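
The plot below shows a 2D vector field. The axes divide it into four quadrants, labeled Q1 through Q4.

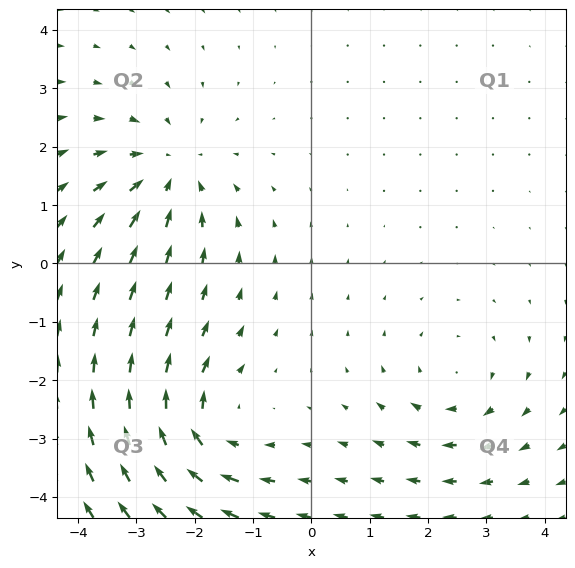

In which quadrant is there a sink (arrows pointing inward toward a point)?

The sink sits at approximately (-2.4, 1.6), which lies in quadrant Q2. The divergence there is about -4, negative as expected for a sink.

Q2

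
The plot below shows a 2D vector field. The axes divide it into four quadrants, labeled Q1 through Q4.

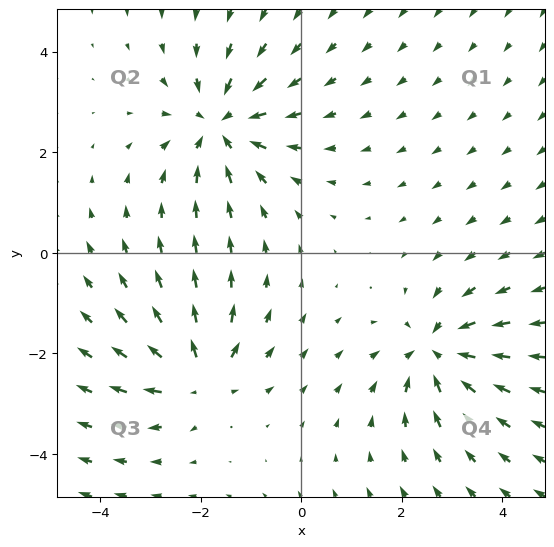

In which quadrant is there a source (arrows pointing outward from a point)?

Q3

The source sits at approximately (-2.0, -2.4), which lies in quadrant Q3. The divergence there is about +5, positive as expected for a source.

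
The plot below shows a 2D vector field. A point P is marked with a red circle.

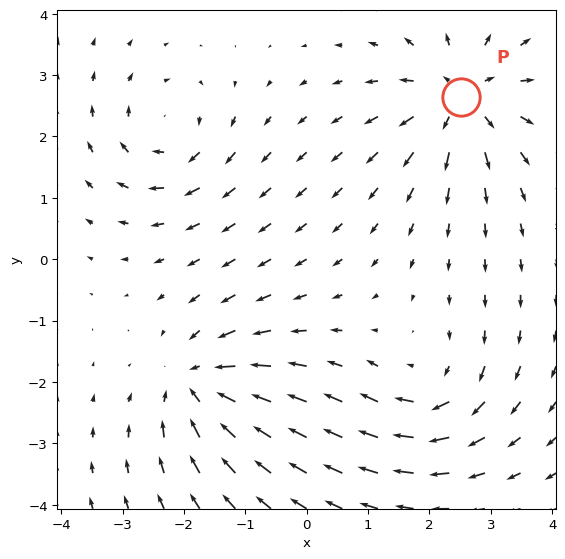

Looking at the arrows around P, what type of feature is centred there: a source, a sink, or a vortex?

source

At P (2.5, 2.6) the arrows spread outward. Divergence about +5, curl ≈0 — positive divergence with near-zero curl is a source.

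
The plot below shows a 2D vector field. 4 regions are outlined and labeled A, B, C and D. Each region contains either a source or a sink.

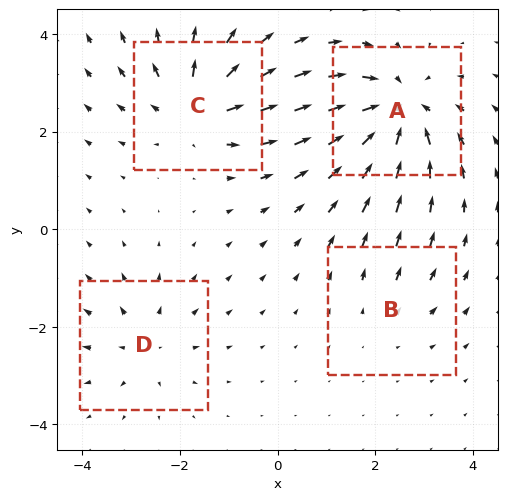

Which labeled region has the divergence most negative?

A

Divergence at each region's feature centre — A: about -7, B: about +2, C: about +6, D: about +3. Region A is most negative.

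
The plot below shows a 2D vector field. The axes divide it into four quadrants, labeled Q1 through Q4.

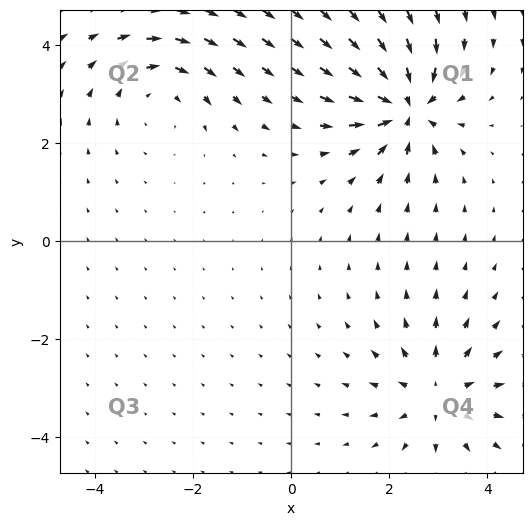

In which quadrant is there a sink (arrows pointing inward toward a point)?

The sink sits at approximately (2.3, 2.8), which lies in quadrant Q1. The divergence there is about -6, negative as expected for a sink.

Q1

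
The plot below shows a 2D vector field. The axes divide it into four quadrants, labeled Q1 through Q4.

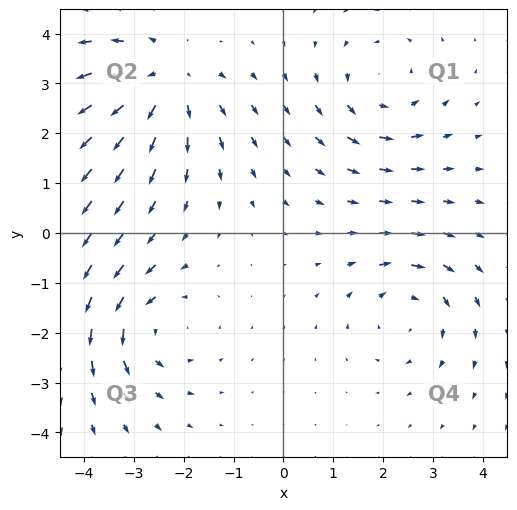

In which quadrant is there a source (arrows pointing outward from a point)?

The source sits at approximately (-2.4, 3.0), which lies in quadrant Q2. The divergence there is about +4, positive as expected for a source.

Q2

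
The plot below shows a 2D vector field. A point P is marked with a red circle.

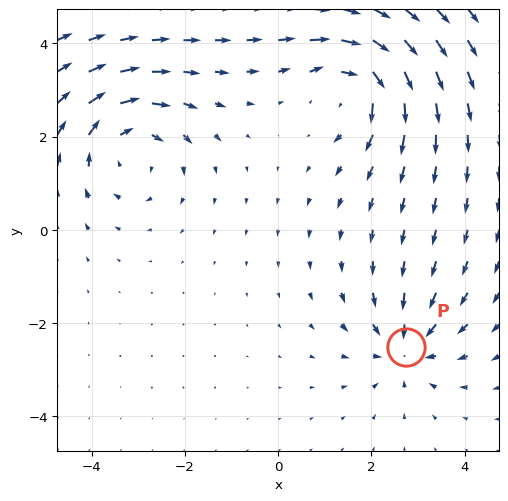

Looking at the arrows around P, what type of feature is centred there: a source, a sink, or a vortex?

At P (2.7, -2.5) the arrows converge inward. Divergence about -4, curl ≈0 — negative divergence with near-zero curl is a sink.

sink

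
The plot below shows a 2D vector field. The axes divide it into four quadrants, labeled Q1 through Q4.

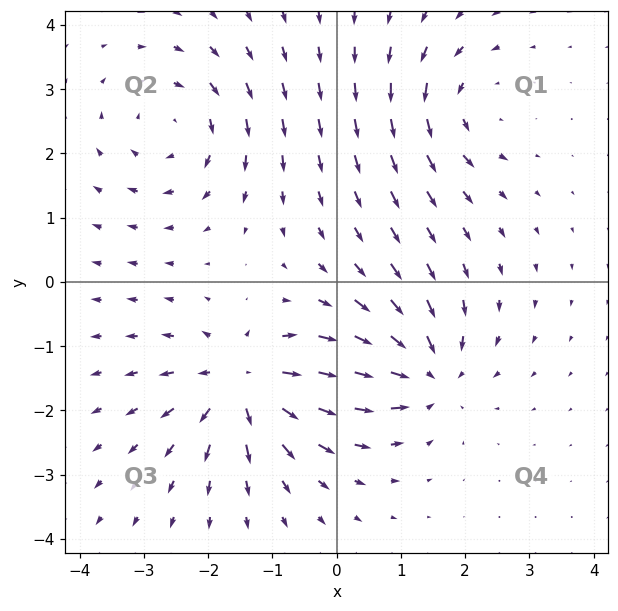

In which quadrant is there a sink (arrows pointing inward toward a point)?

The sink sits at approximately (1.4, -1.4), which lies in quadrant Q4. The divergence there is about -5, negative as expected for a sink.

Q4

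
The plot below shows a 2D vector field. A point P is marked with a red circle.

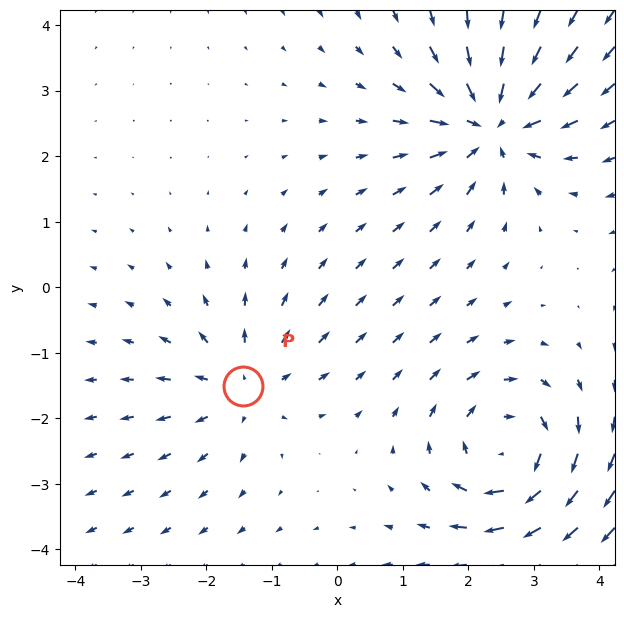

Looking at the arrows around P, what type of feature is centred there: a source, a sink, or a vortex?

At P (-1.4, -1.5) the arrows spread outward. Divergence about +3, curl ≈0 — positive divergence with near-zero curl is a source.

source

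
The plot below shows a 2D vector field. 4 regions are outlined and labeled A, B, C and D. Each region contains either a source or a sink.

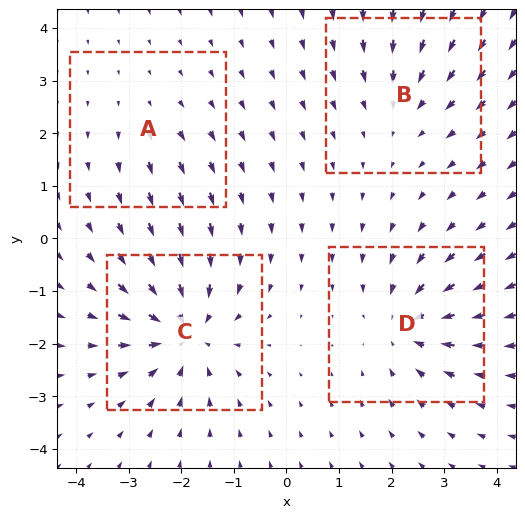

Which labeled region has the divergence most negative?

Divergence at each region's feature centre — A: about +2, B: about -3, C: about -7, D: about -5. Region C is most negative.

C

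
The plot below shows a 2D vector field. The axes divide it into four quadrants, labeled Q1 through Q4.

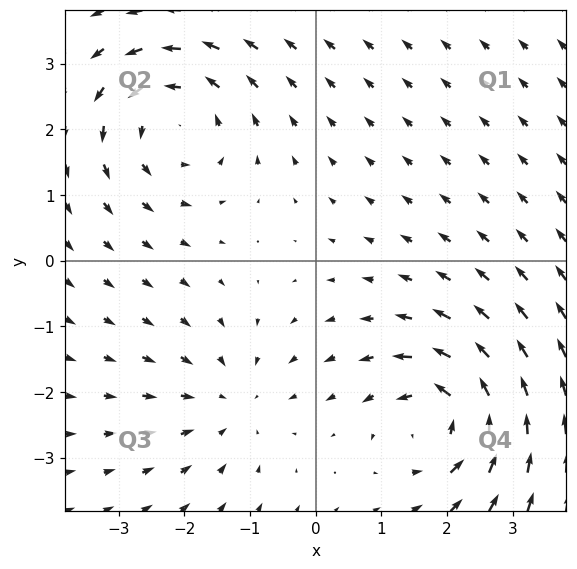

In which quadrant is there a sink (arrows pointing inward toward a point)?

Q3

The sink sits at approximately (-1.3, -2.2), which lies in quadrant Q3. The divergence there is about -3, negative as expected for a sink.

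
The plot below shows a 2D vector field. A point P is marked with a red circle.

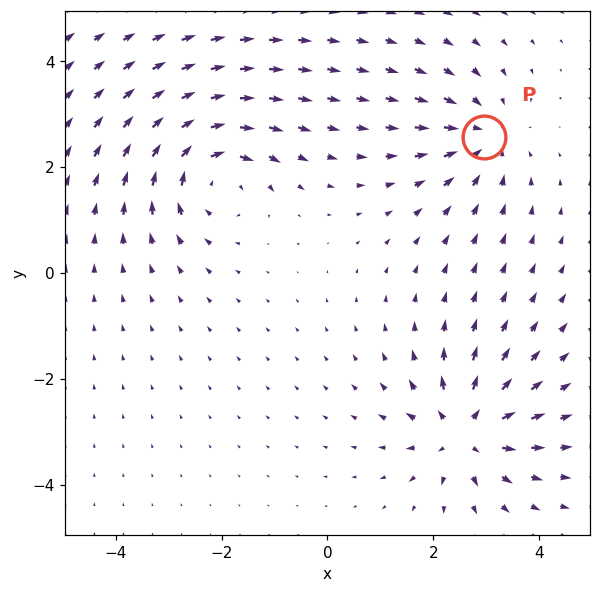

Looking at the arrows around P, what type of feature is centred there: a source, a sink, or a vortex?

At P (3.0, 2.6) the arrows converge inward. Divergence about -3, curl ≈0 — negative divergence with near-zero curl is a sink.

sink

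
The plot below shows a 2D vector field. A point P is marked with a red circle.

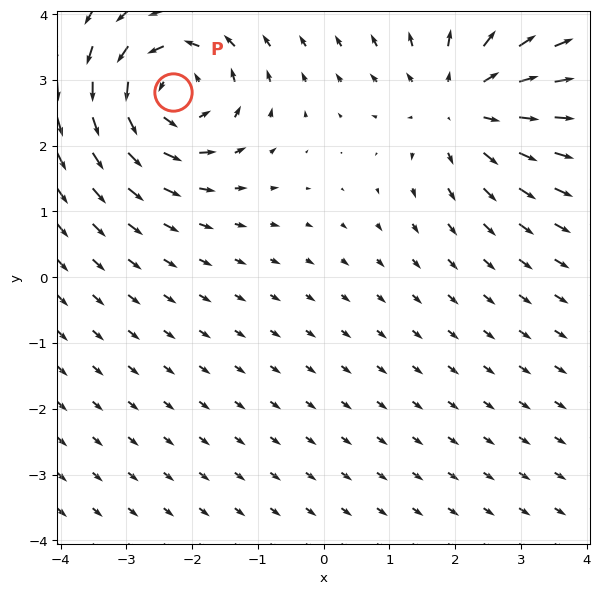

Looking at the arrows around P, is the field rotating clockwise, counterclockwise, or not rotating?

counterclockwise

Near P at (-2.3, 2.8) the arrows circulate counterclockwise. The curl (z-component) there is about +5; positive curl means counterclockwise rotation.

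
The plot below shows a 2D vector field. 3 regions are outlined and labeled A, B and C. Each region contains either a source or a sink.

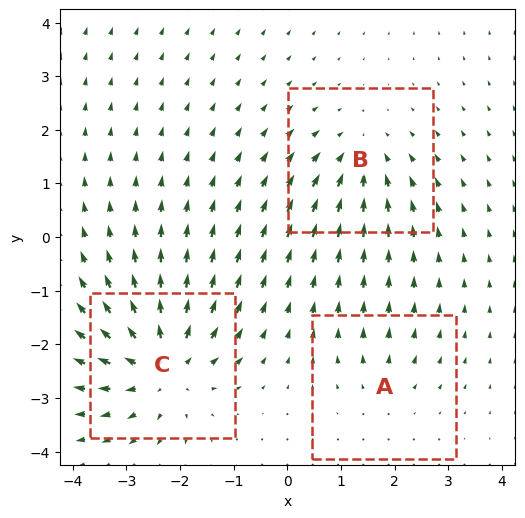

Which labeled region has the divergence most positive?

Divergence at each region's feature centre — A: about +2, B: about -3, C: about +5. Region C is most positive.

C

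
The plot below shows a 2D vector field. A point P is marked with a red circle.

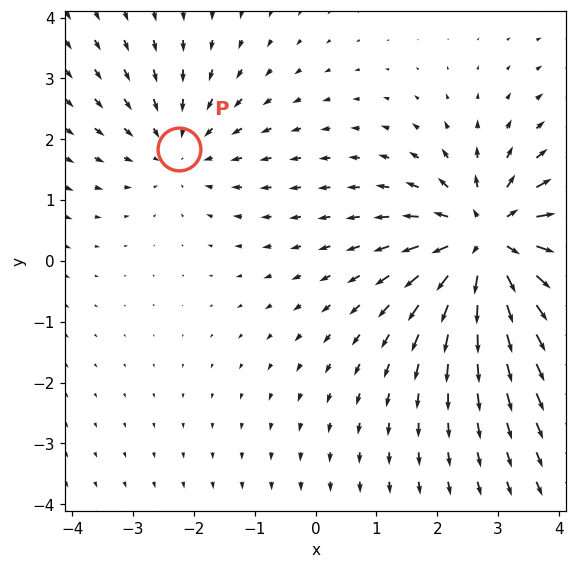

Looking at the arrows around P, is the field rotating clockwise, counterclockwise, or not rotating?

Near P at (-2.3, 1.8) the arrows show no circulation. The curl there is ≈0.

not rotating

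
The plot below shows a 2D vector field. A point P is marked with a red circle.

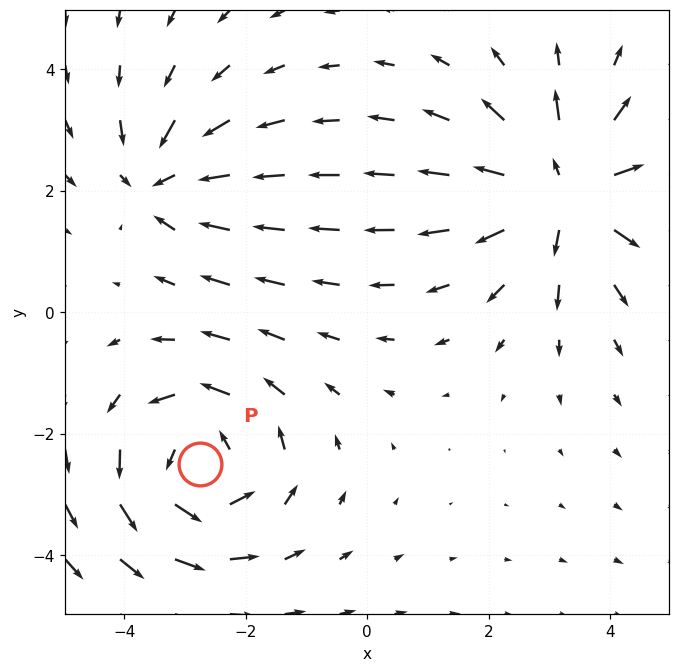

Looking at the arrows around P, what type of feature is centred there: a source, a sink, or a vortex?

At P (-2.7, -2.5) the arrows circulate counterclockwise. Divergence ≈0, curl about +4 — near-zero divergence with nonzero curl is a vortex.

vortex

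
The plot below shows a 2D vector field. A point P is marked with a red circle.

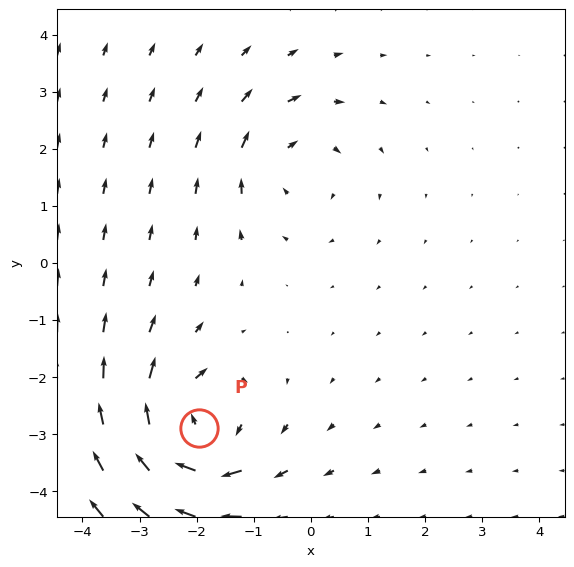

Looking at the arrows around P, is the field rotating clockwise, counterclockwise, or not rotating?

Near P at (-2.0, -2.9) the arrows circulate clockwise. The curl (z-component) there is about -5; negative curl means clockwise rotation.

clockwise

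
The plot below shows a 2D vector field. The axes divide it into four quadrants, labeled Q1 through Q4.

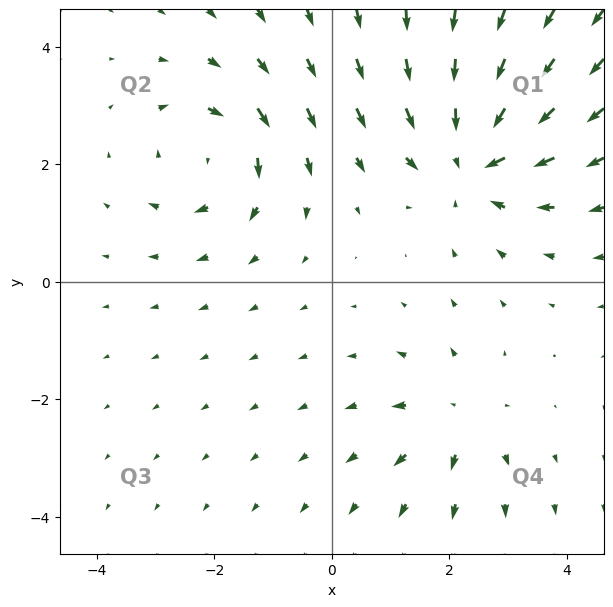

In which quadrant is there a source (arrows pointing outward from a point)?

The source sits at approximately (2.1, -2.3), which lies in quadrant Q4. The divergence there is about +3, positive as expected for a source.

Q4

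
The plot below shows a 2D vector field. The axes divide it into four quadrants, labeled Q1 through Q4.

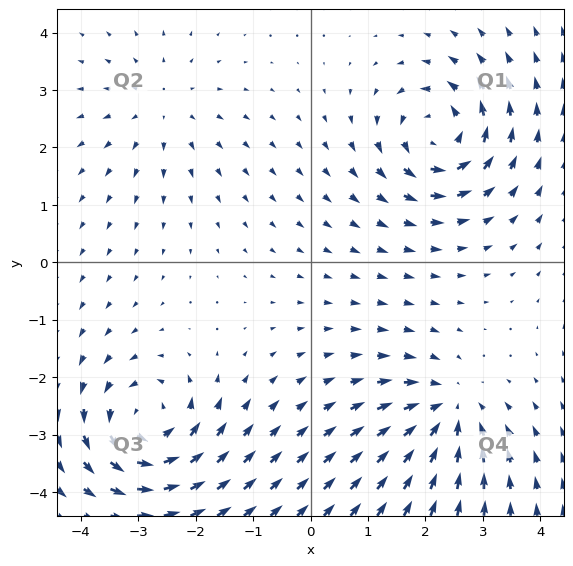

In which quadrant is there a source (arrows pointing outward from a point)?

Q2

The source sits at approximately (-2.6, 2.7), which lies in quadrant Q2. The divergence there is about +3, positive as expected for a source.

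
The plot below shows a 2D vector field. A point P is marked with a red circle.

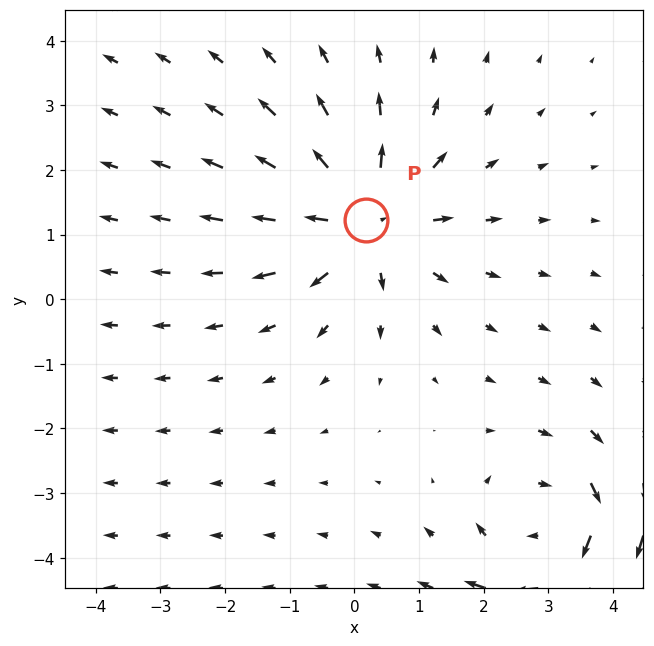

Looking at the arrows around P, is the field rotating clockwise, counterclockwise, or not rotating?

not rotating

Near P at (0.2, 1.2) the arrows show no circulation. The curl there is ≈0.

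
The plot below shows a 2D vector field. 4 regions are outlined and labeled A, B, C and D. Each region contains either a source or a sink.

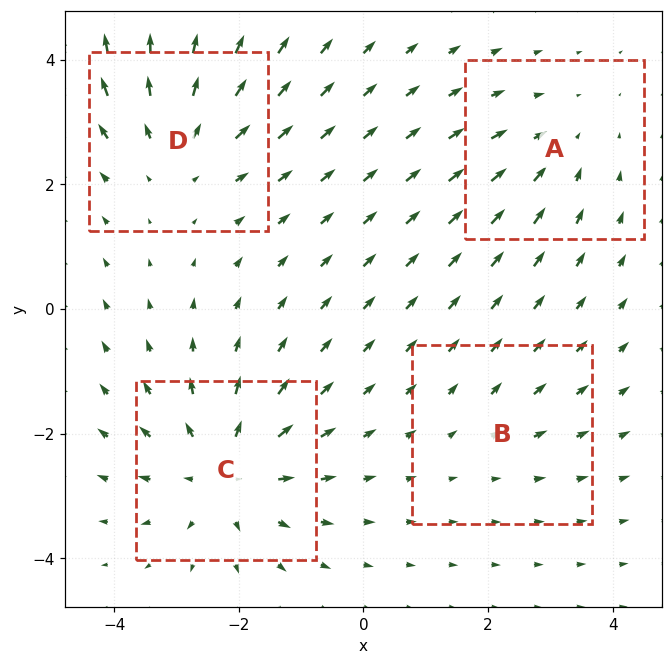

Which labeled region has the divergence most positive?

Divergence at each region's feature centre — A: about -3, B: about +2, C: about +6, D: about +4. Region C is most positive.

C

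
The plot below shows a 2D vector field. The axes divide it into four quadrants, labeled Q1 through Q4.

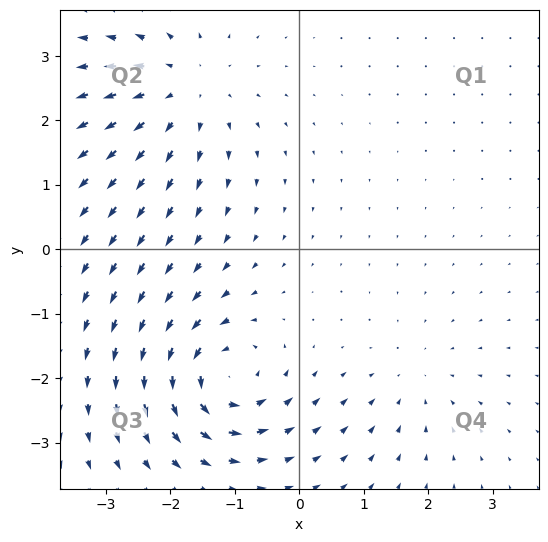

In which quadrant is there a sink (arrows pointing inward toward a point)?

The sink sits at approximately (1.8, -2.1), which lies in quadrant Q4. The divergence there is about -2, negative as expected for a sink.

Q4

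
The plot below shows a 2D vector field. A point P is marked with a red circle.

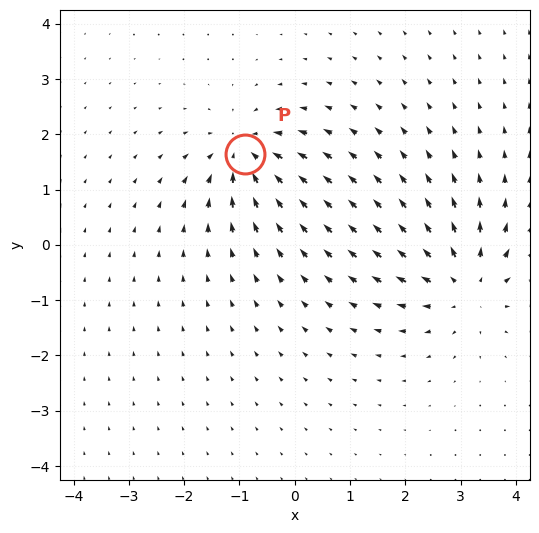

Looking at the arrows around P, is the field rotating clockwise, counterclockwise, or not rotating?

not rotating

Near P at (-0.9, 1.6) the arrows show no circulation. The curl there is ≈0.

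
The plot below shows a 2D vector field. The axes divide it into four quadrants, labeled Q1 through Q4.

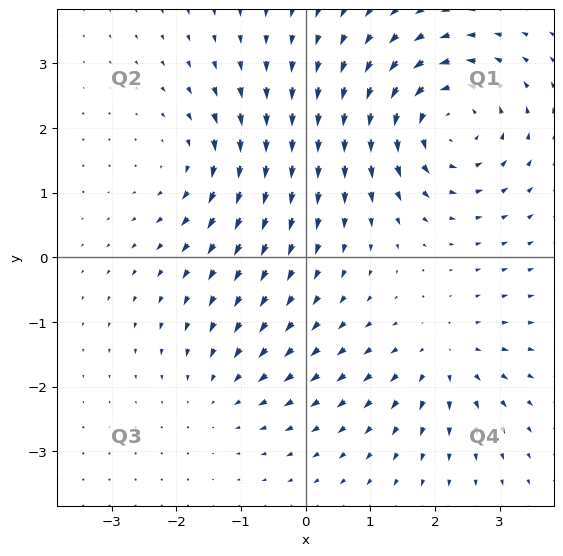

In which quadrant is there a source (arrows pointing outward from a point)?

Q4

The source sits at approximately (2.2, -1.5), which lies in quadrant Q4. The divergence there is about +3, positive as expected for a source.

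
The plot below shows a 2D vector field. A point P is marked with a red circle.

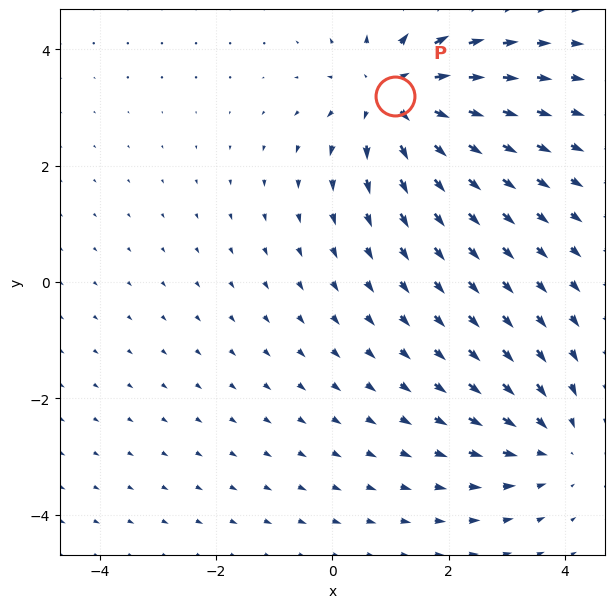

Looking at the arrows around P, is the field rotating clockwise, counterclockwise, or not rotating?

Near P at (1.1, 3.2) the arrows show no circulation. The curl there is ≈0.

not rotating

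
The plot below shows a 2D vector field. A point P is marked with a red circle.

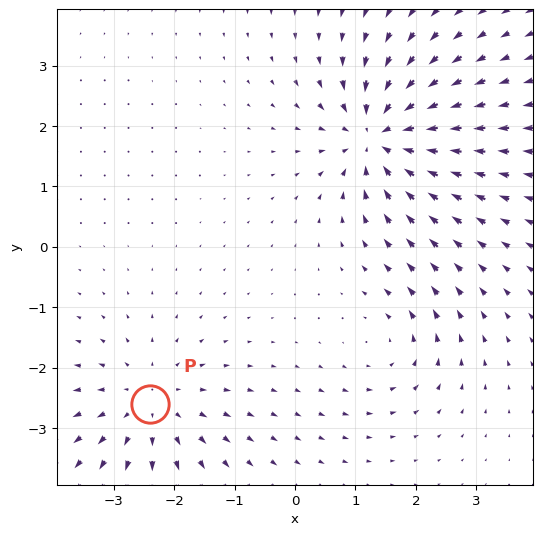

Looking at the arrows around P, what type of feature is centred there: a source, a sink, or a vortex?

source

At P (-2.4, -2.6) the arrows spread outward. Divergence about +4, curl ≈0 — positive divergence with near-zero curl is a source.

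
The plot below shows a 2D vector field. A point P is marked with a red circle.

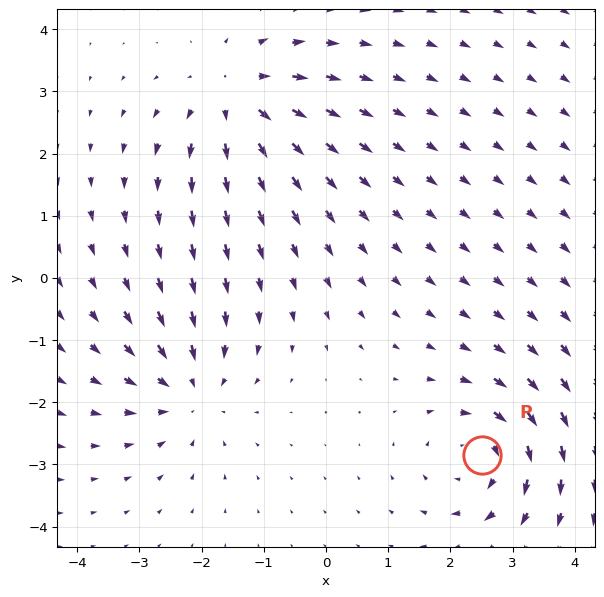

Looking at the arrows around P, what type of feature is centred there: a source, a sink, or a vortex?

At P (2.5, -2.8) the arrows circulate clockwise. Divergence ≈0, curl about -5 — near-zero divergence with nonzero curl is a vortex.

vortex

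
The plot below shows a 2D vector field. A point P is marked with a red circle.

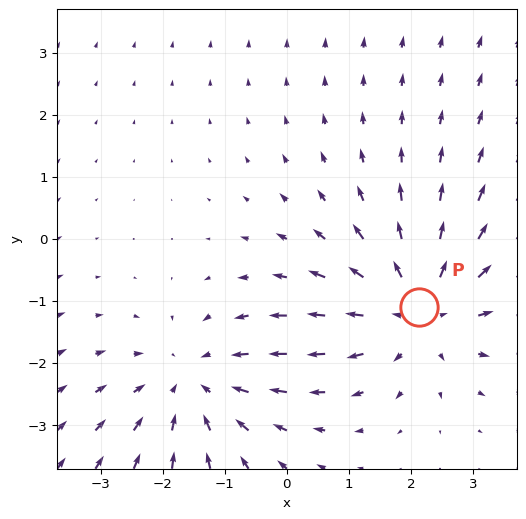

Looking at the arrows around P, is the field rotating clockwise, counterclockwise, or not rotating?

Near P at (2.1, -1.1) the arrows show no circulation. The curl there is ≈0.

not rotating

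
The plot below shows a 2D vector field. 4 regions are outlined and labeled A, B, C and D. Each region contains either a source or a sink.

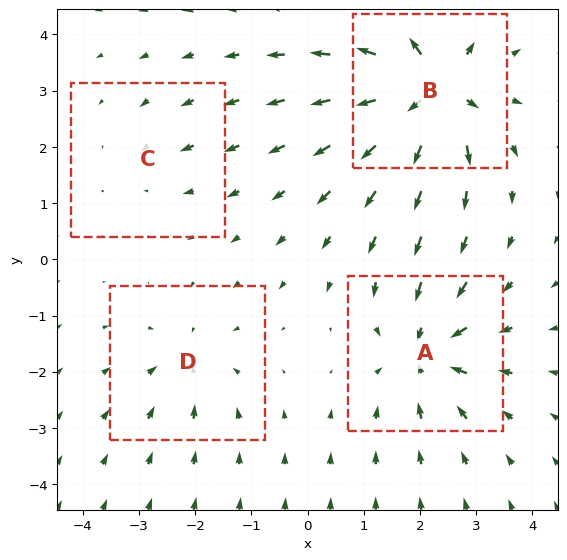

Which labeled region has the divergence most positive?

Divergence at each region's feature centre — A: about -6, B: about +8, C: about -2, D: about -4. Region B is most positive.

B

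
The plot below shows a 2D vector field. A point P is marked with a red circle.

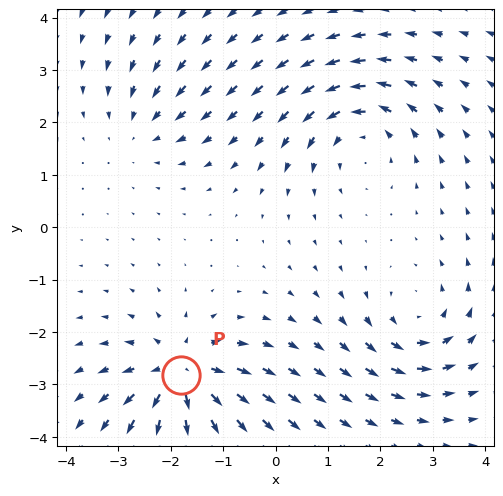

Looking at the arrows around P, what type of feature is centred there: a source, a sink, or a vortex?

At P (-1.8, -2.8) the arrows spread outward. Divergence about +6, curl ≈0 — positive divergence with near-zero curl is a source.

source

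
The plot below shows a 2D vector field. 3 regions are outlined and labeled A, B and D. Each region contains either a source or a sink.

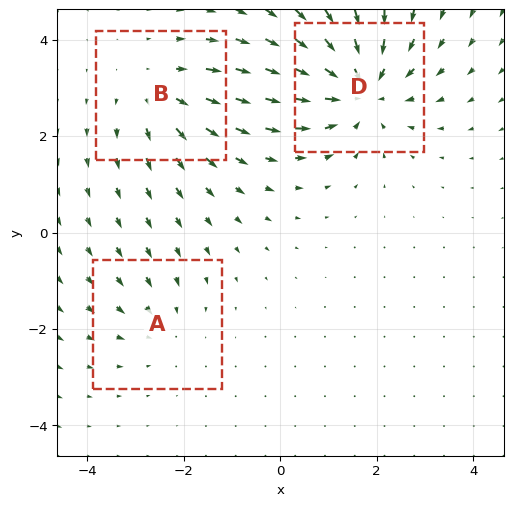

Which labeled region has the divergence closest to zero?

A

Divergence at each region's feature centre — A: about -2, B: about +3, D: about -4. Region A is closest to zero.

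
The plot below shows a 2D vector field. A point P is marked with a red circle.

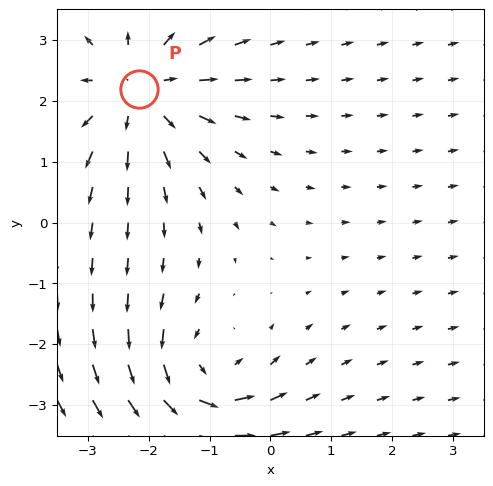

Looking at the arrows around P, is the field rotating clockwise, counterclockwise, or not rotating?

Near P at (-2.2, 2.2) the arrows show no circulation. The curl there is ≈0.

not rotating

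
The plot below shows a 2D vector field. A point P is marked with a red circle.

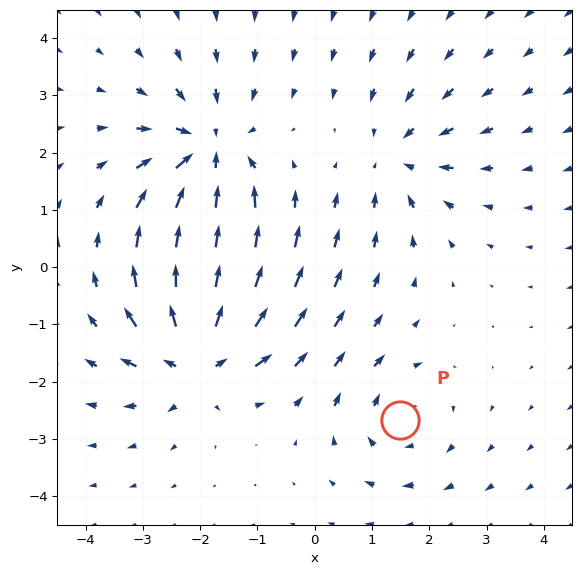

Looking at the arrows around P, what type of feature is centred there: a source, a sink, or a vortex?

At P (1.5, -2.7) the arrows circulate clockwise. Divergence ≈0, curl about -3 — near-zero divergence with nonzero curl is a vortex.

vortex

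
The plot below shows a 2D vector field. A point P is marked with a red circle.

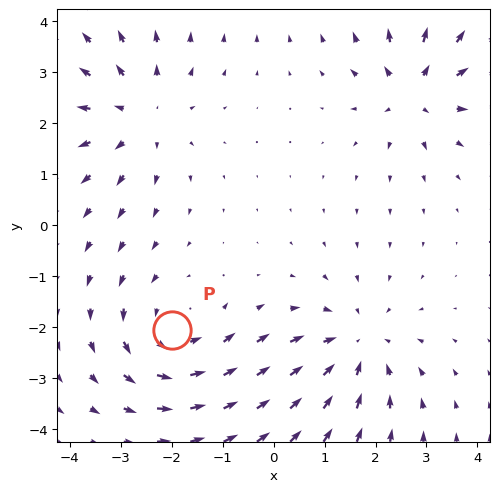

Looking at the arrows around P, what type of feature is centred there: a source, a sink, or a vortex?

vortex

At P (-2.0, -2.1) the arrows circulate counterclockwise. Divergence ≈0, curl about +4 — near-zero divergence with nonzero curl is a vortex.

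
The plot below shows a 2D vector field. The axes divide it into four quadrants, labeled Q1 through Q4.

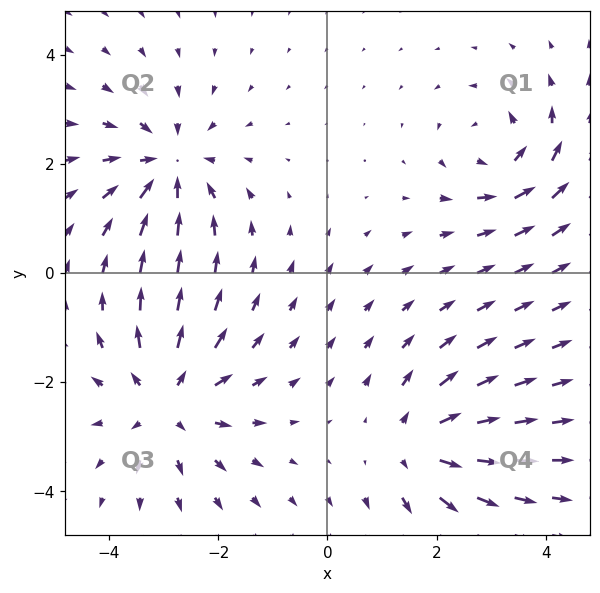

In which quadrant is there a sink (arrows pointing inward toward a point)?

The sink sits at approximately (-2.9, 2.0), which lies in quadrant Q2. The divergence there is about -5, negative as expected for a sink.

Q2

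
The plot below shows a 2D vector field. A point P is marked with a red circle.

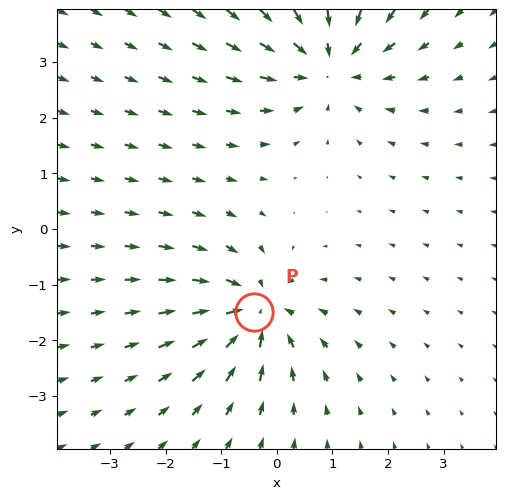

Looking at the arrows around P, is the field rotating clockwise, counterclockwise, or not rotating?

Near P at (-0.4, -1.5) the arrows show no circulation. The curl there is ≈0.

not rotating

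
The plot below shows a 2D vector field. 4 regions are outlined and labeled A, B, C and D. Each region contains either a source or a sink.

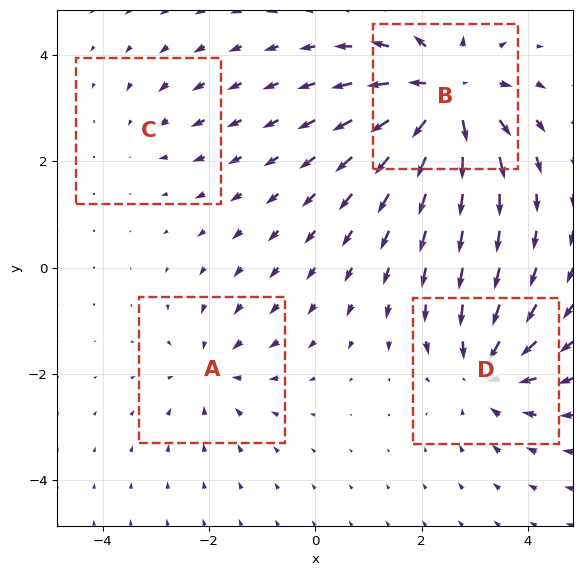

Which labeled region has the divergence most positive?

B

Divergence at each region's feature centre — A: about -4, B: about +8, C: about -2, D: about -5. Region B is most positive.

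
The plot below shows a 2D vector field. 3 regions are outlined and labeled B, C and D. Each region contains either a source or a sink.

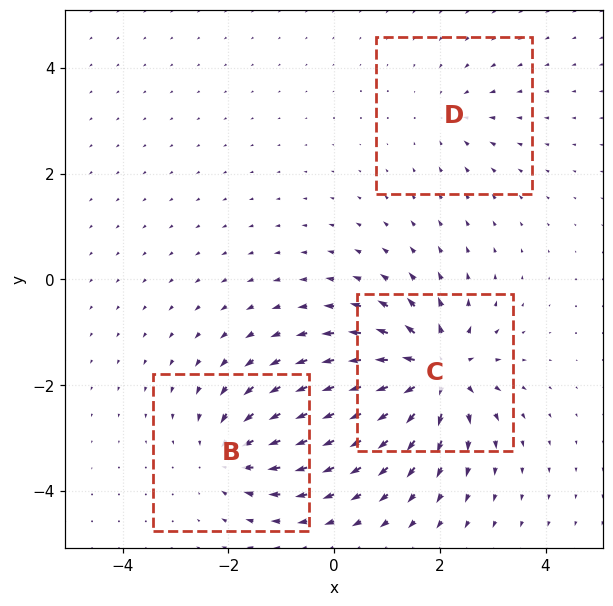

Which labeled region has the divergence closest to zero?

Divergence at each region's feature centre — B: about -4, C: about +7, D: about -2. Region D is closest to zero.

D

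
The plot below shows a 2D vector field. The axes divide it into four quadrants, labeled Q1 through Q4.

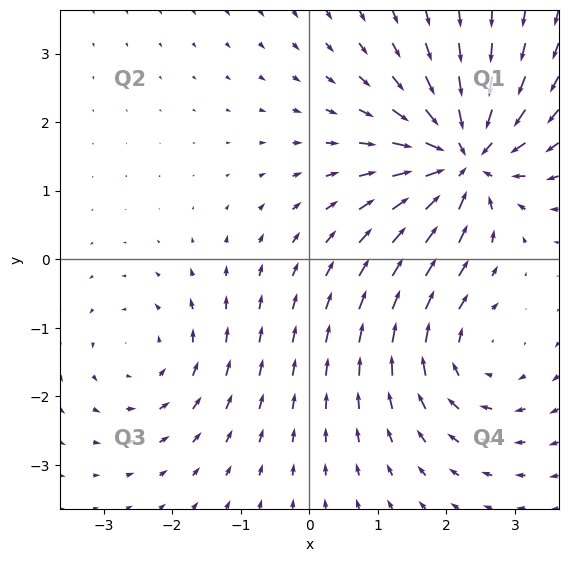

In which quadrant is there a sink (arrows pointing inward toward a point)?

Q1

The sink sits at approximately (2.3, 1.5), which lies in quadrant Q1. The divergence there is about -6, negative as expected for a sink.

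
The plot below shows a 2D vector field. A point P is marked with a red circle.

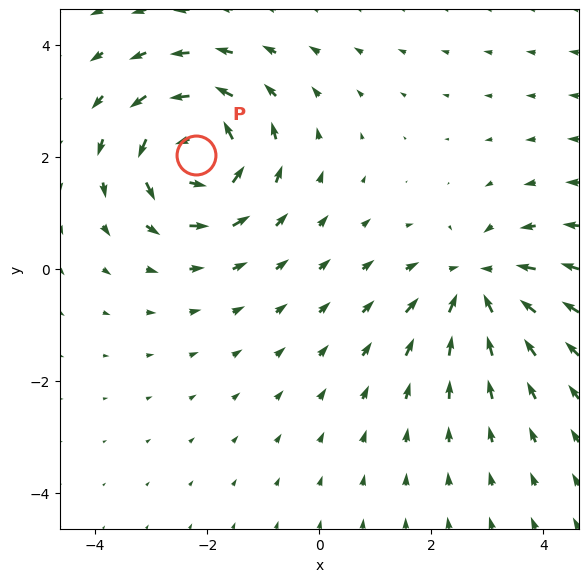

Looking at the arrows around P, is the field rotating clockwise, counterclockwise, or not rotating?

counterclockwise

Near P at (-2.2, 2.0) the arrows circulate counterclockwise. The curl (z-component) there is about +6; positive curl means counterclockwise rotation.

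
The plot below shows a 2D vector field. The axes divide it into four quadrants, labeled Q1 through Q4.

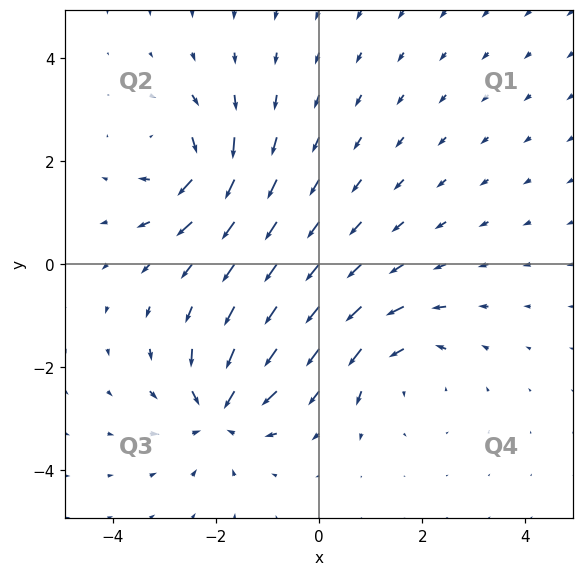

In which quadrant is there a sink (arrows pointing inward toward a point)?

The sink sits at approximately (-1.9, -2.8), which lies in quadrant Q3. The divergence there is about -6, negative as expected for a sink.

Q3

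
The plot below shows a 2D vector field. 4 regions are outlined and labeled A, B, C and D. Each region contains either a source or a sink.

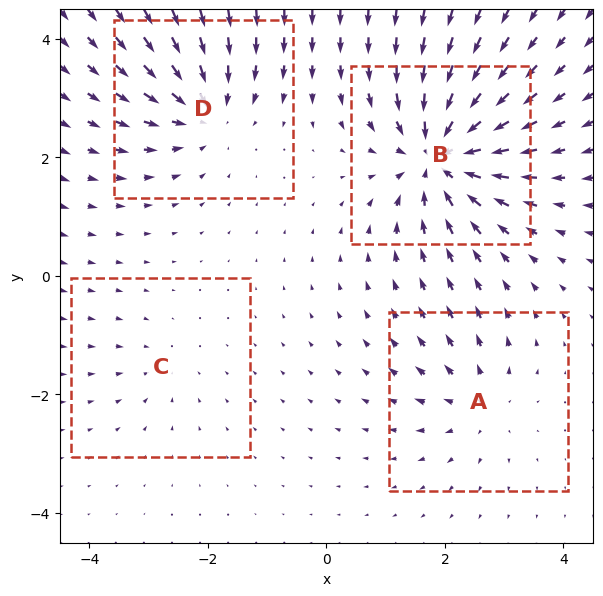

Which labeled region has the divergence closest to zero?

Divergence at each region's feature centre — A: about +4, B: about -9, C: about -2, D: about -6. Region C is closest to zero.

C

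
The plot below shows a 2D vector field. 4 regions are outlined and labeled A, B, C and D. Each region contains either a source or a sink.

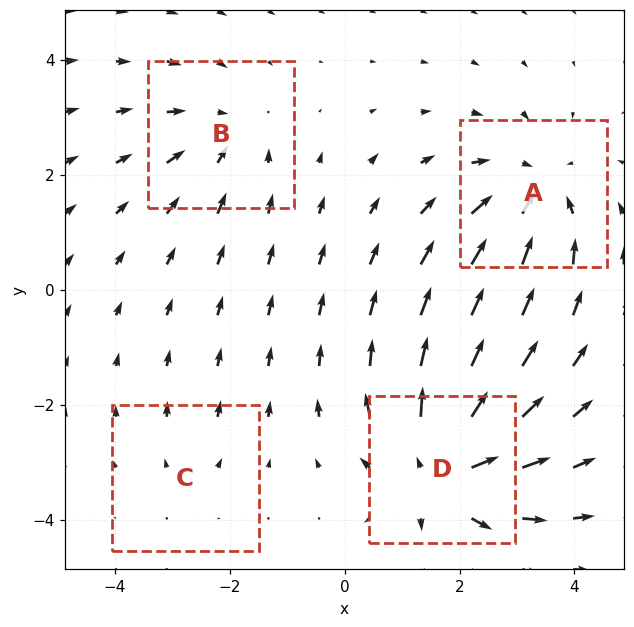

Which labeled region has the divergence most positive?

Divergence at each region's feature centre — A: about -4, B: about -3, C: about +2, D: about +6. Region D is most positive.

D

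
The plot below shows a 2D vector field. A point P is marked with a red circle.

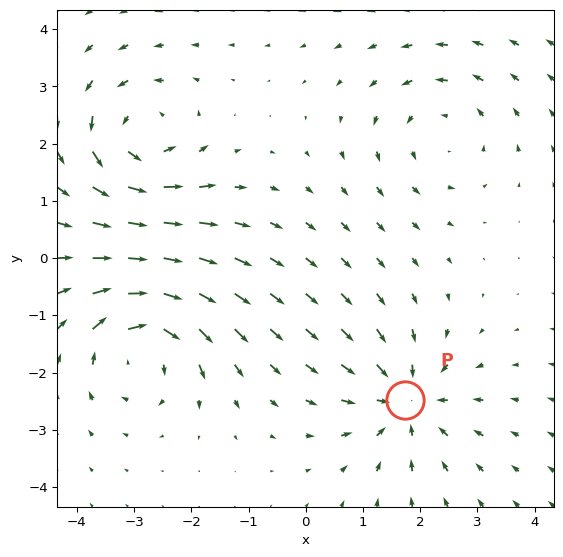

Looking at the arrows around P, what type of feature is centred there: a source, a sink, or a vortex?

At P (1.7, -2.5) the arrows converge inward. Divergence about -5, curl ≈0 — negative divergence with near-zero curl is a sink.

sink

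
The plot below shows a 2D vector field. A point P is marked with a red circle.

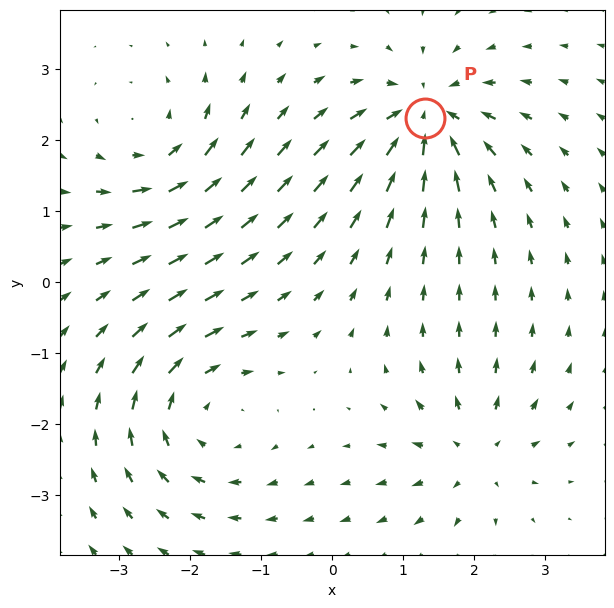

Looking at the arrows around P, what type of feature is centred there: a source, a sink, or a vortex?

sink

At P (1.3, 2.3) the arrows converge inward. Divergence about -5, curl ≈0 — negative divergence with near-zero curl is a sink.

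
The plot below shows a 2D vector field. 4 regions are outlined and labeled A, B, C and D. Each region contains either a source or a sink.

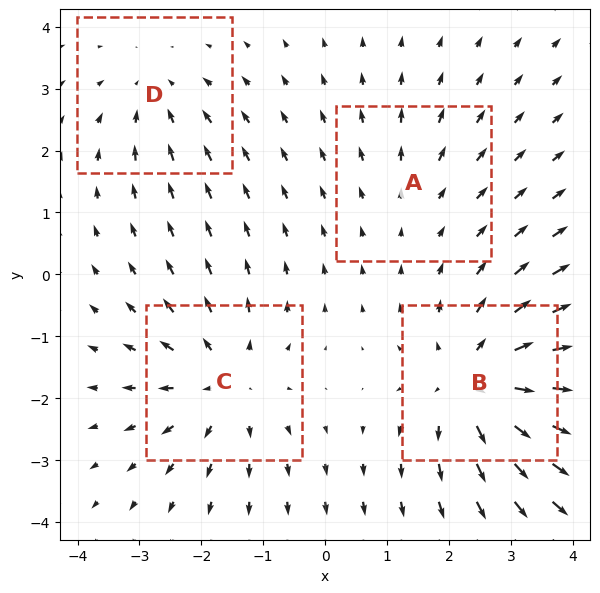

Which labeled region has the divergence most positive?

B

Divergence at each region's feature centre — A: about +2, B: about +6, C: about +5, D: about -3. Region B is most positive.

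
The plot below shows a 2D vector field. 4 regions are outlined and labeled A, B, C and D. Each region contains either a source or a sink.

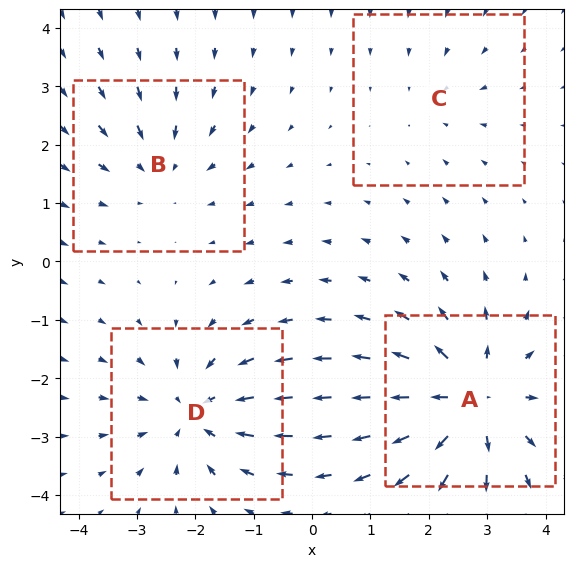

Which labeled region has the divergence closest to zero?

C

Divergence at each region's feature centre — A: about +6, B: about -3, C: about -2, D: about -5. Region C is closest to zero.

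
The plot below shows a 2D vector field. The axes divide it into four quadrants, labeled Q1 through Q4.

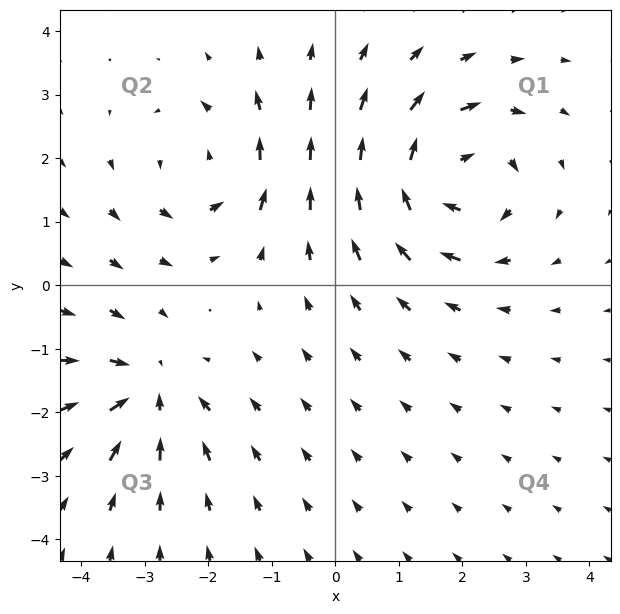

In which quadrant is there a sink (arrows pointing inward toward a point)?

The sink sits at approximately (-2.9, -1.7), which lies in quadrant Q3. The divergence there is about -4, negative as expected for a sink.

Q3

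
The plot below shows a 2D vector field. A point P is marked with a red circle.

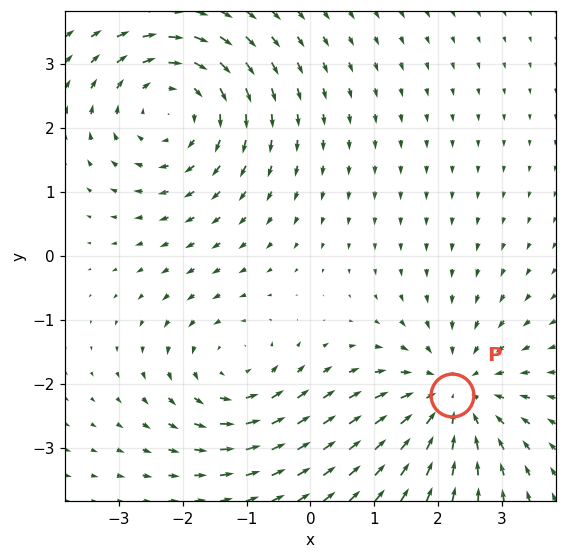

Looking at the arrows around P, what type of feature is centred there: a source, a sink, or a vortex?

At P (2.2, -2.2) the arrows converge inward. Divergence about -4, curl ≈0 — negative divergence with near-zero curl is a sink.

sink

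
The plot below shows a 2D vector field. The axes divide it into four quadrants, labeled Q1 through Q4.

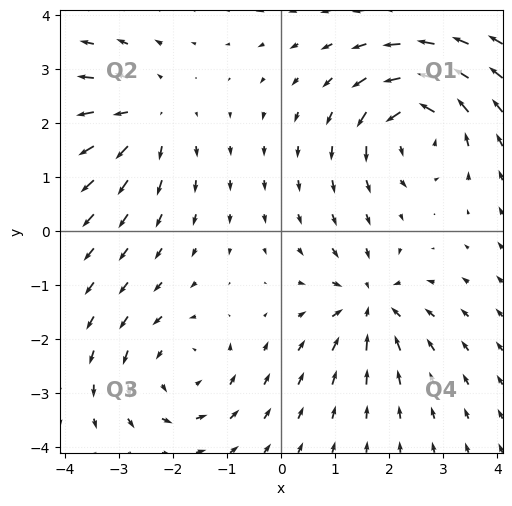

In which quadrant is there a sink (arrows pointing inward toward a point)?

Q4

The sink sits at approximately (1.6, -1.3), which lies in quadrant Q4. The divergence there is about -5, negative as expected for a sink.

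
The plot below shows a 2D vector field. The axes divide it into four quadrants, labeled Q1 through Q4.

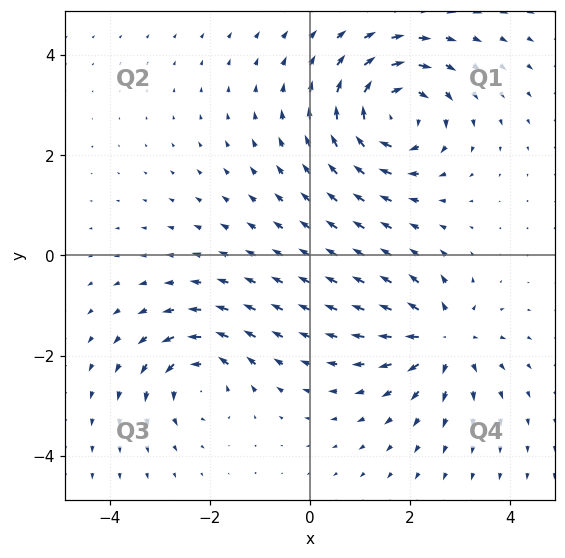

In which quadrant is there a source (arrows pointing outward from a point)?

Q4

The source sits at approximately (2.7, -1.7), which lies in quadrant Q4. The divergence there is about +5, positive as expected for a source.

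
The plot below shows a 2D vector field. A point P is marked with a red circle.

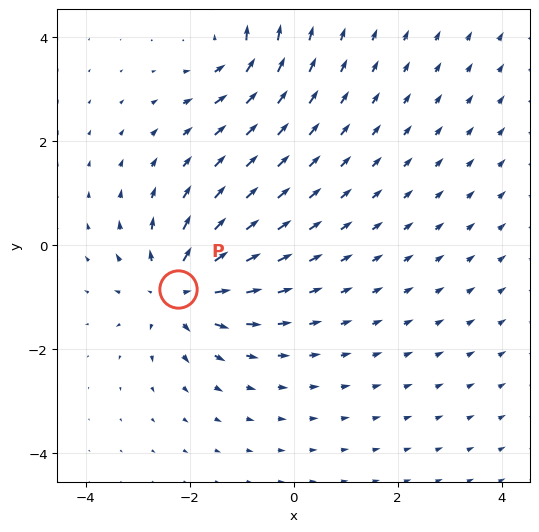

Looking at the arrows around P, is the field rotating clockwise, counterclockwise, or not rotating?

Near P at (-2.2, -0.8) the arrows show no circulation. The curl there is ≈0.

not rotating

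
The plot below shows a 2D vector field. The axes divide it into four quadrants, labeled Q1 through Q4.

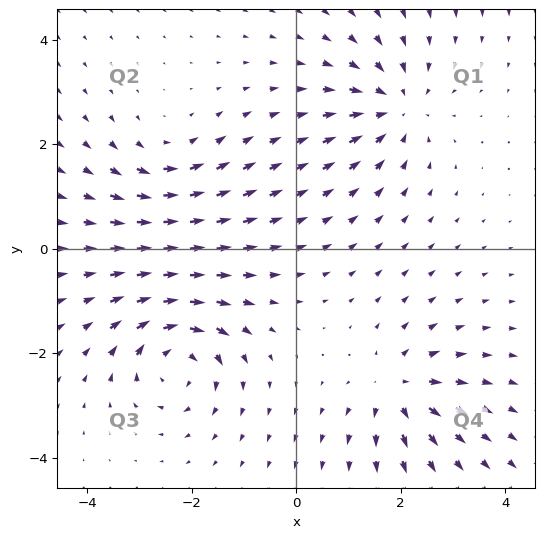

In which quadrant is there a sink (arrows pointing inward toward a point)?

Q1

The sink sits at approximately (1.9, 2.7), which lies in quadrant Q1. The divergence there is about -5, negative as expected for a sink.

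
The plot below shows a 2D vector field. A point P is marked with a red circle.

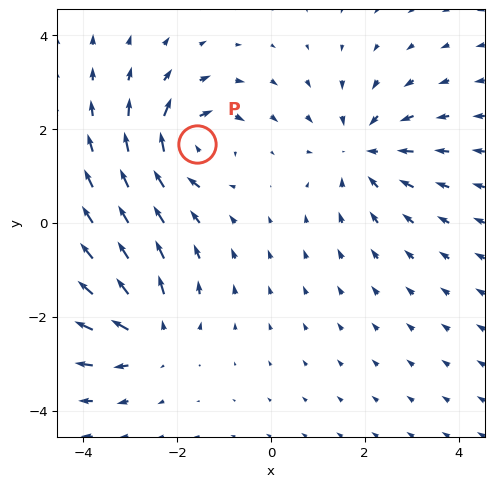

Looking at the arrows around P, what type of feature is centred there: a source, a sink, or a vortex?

At P (-1.6, 1.7) the arrows circulate clockwise. Divergence ≈0, curl about -5 — near-zero divergence with nonzero curl is a vortex.

vortex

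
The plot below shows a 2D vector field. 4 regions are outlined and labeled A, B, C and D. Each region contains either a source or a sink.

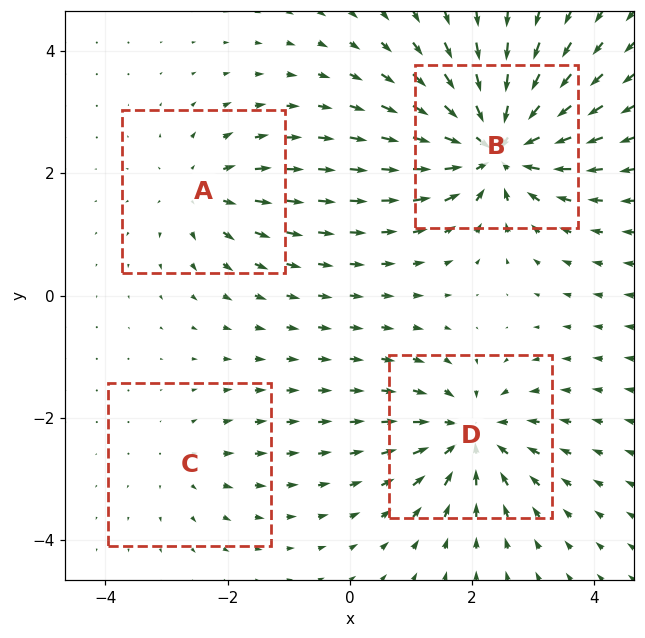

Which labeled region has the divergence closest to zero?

C

Divergence at each region's feature centre — A: about +4, B: about -9, C: about +3, D: about -6. Region C is closest to zero.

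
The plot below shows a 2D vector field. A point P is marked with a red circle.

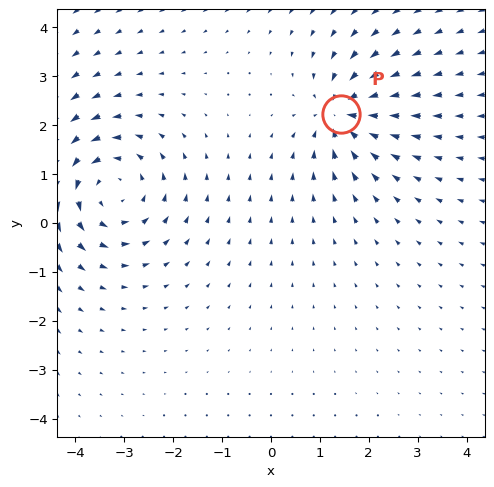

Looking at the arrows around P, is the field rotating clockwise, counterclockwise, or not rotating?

Near P at (1.4, 2.2) the arrows show no circulation. The curl there is ≈0.

not rotating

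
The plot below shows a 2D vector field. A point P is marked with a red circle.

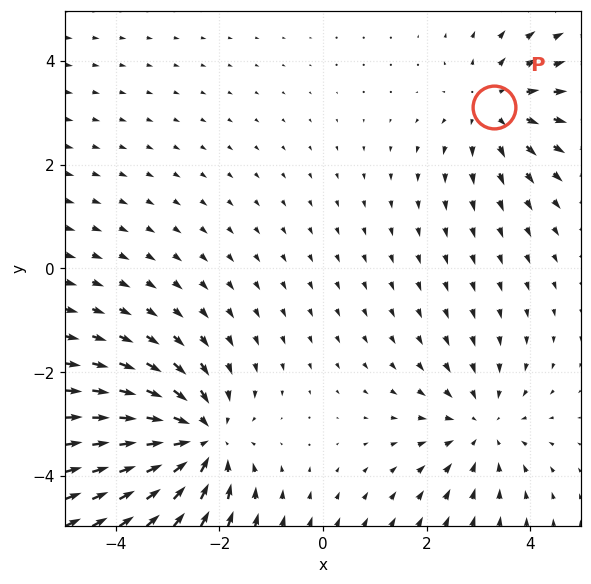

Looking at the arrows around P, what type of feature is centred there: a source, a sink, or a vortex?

At P (3.3, 3.1) the arrows spread outward. Divergence about +3, curl ≈0 — positive divergence with near-zero curl is a source.

source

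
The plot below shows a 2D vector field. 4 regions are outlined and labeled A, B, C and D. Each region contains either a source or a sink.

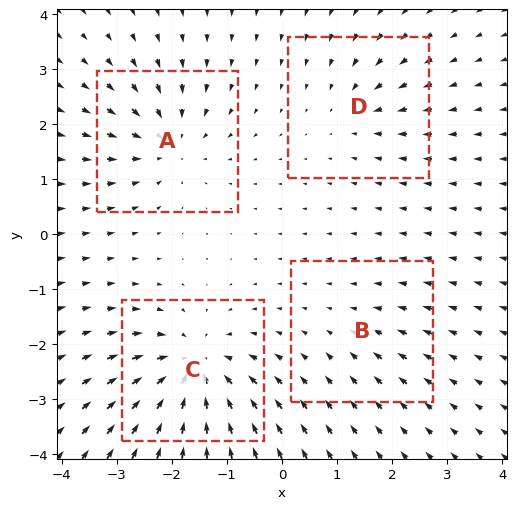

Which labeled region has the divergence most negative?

Divergence at each region's feature centre — A: about -5, B: about -2, C: about -8, D: about -3. Region C is most negative.

C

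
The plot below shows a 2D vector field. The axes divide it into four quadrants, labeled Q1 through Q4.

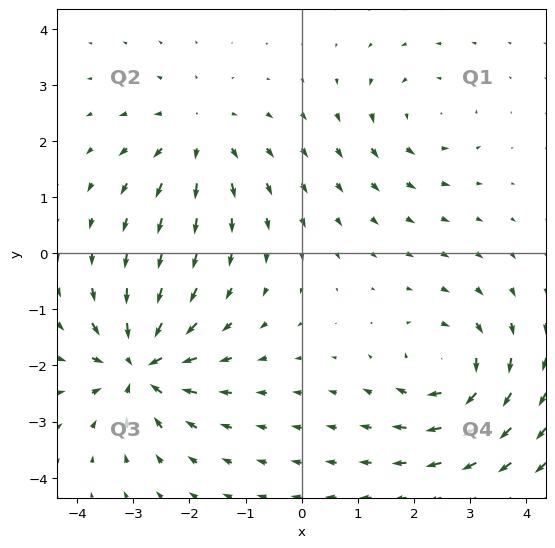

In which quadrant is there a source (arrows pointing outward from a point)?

The source sits at approximately (-1.8, 2.1), which lies in quadrant Q2. The divergence there is about +4, positive as expected for a source.

Q2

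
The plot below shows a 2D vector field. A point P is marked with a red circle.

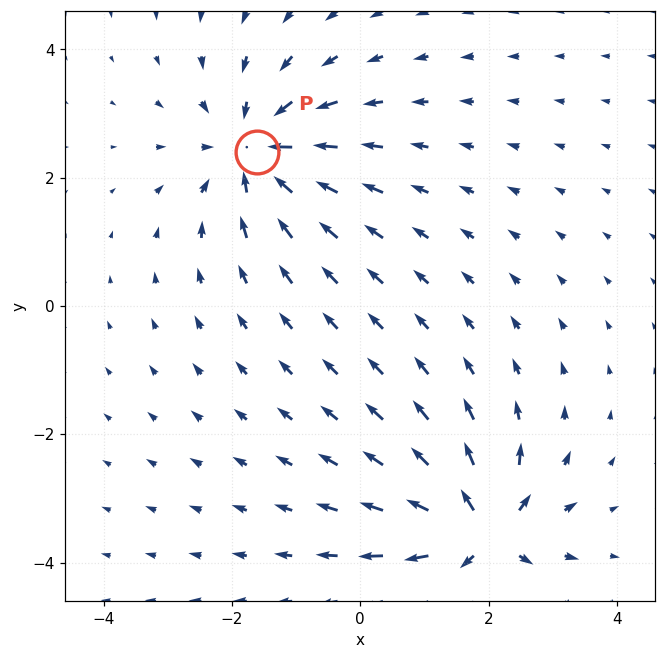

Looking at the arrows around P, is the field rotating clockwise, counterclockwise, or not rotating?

not rotating

Near P at (-1.6, 2.4) the arrows show no circulation. The curl there is ≈0.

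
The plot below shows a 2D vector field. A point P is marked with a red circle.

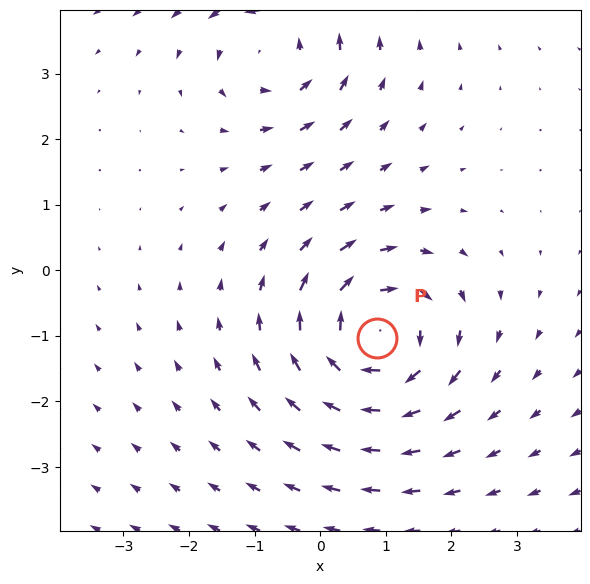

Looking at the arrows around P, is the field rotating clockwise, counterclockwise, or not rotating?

Near P at (0.9, -1.0) the arrows circulate clockwise. The curl (z-component) there is about -5; negative curl means clockwise rotation.

clockwise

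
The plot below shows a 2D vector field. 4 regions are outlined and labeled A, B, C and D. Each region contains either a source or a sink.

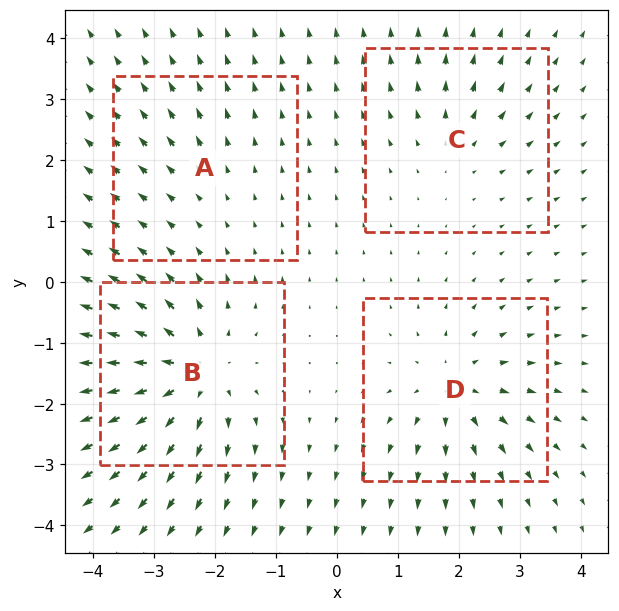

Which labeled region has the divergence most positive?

Divergence at each region's feature centre — A: about +2, B: about +8, C: about +3, D: about +6. Region B is most positive.

B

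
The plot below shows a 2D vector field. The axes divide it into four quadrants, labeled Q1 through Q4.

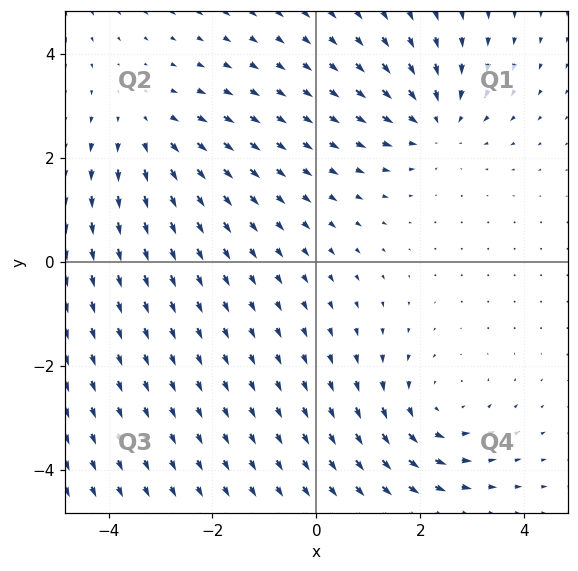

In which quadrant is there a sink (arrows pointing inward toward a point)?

Q1

The sink sits at approximately (2.3, 2.7), which lies in quadrant Q1. The divergence there is about -3, negative as expected for a sink.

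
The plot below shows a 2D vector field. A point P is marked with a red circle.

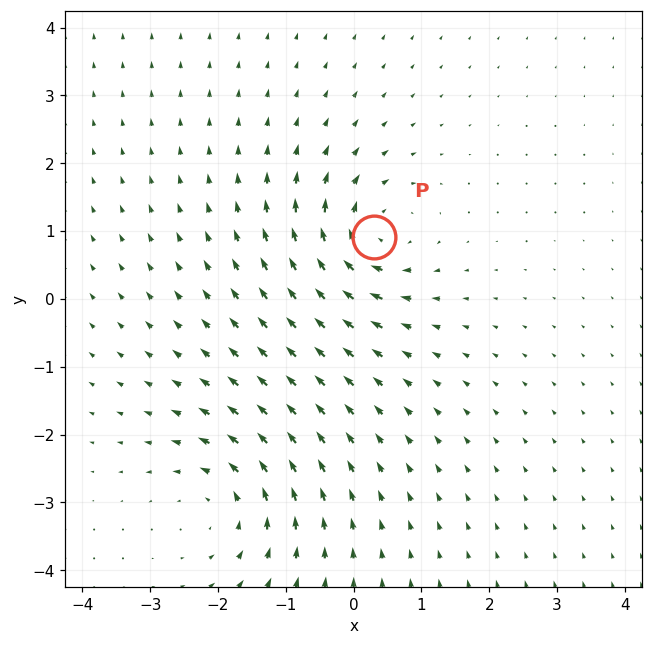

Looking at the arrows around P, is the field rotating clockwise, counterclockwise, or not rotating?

Near P at (0.3, 0.9) the arrows circulate clockwise. The curl (z-component) there is about -6; negative curl means clockwise rotation.

clockwise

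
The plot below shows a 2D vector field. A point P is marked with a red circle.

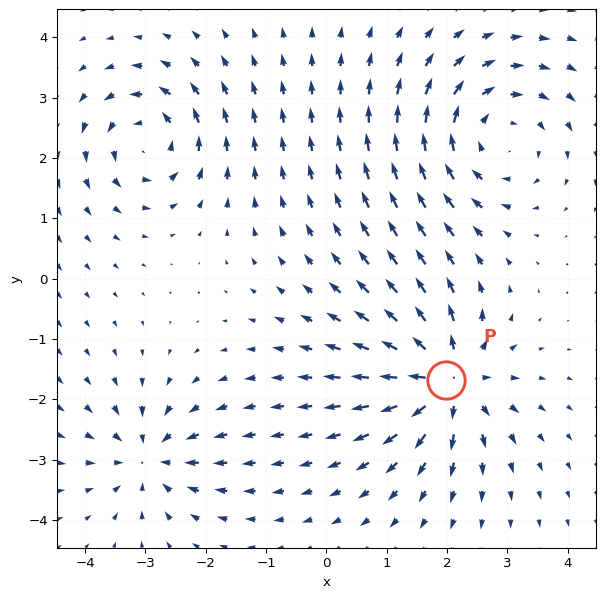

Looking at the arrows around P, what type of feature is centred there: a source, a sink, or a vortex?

At P (2.0, -1.7) the arrows spread outward. Divergence about +6, curl ≈0 — positive divergence with near-zero curl is a source.

source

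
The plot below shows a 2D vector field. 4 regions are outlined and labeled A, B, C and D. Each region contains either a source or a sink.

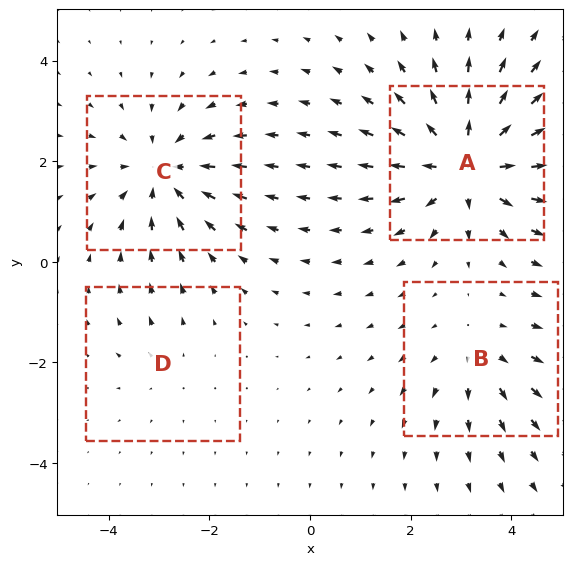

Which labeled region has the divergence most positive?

Divergence at each region's feature centre — A: about +6, B: about +3, C: about -5, D: about +2. Region A is most positive.

A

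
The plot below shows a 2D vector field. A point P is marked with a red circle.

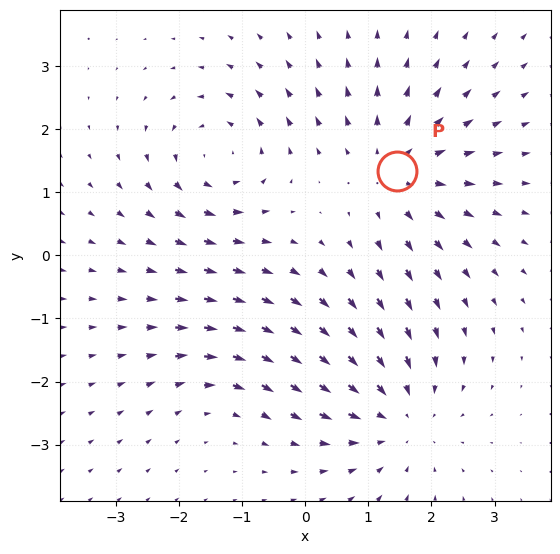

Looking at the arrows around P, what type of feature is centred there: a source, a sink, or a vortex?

source

At P (1.4, 1.3) the arrows spread outward. Divergence about +4, curl ≈0 — positive divergence with near-zero curl is a source.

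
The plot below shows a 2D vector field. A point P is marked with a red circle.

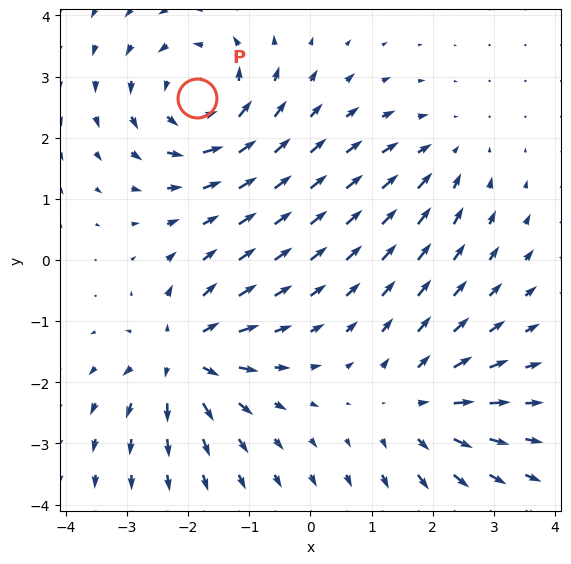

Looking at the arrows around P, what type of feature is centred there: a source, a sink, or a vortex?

At P (-1.9, 2.7) the arrows circulate counterclockwise. Divergence ≈0, curl about +5 — near-zero divergence with nonzero curl is a vortex.

vortex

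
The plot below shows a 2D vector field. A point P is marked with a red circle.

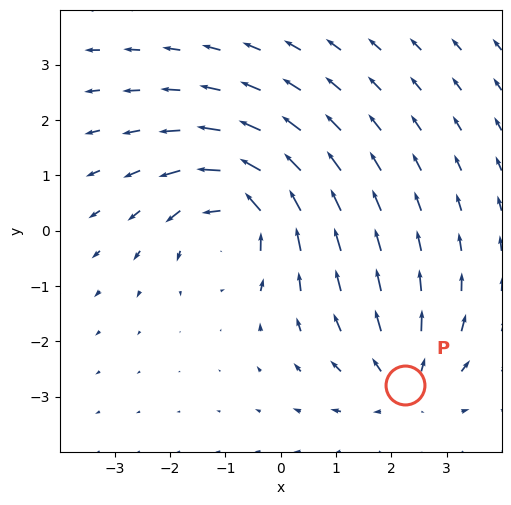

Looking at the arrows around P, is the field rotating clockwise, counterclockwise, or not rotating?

Near P at (2.3, -2.8) the arrows show no circulation. The curl there is ≈0.

not rotating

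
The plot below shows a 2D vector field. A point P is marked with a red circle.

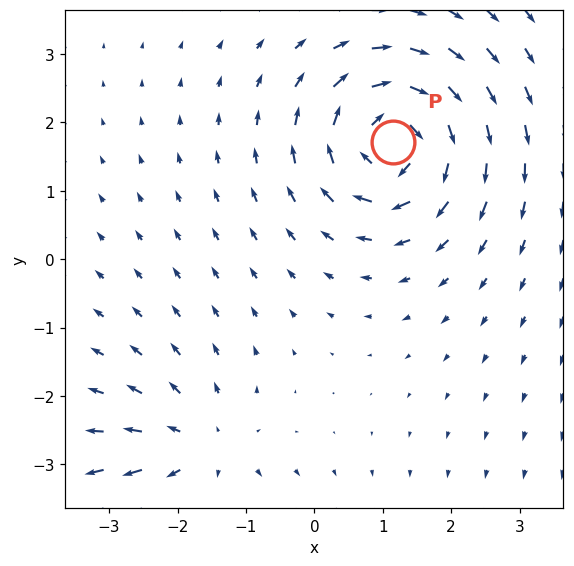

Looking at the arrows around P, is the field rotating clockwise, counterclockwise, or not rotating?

clockwise

Near P at (1.1, 1.7) the arrows circulate clockwise. The curl (z-component) there is about -6; negative curl means clockwise rotation.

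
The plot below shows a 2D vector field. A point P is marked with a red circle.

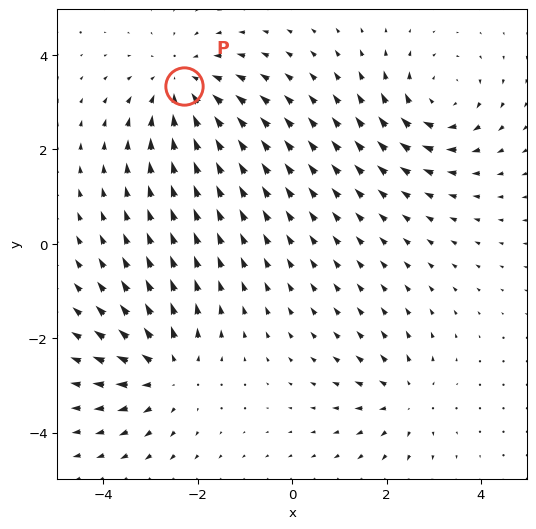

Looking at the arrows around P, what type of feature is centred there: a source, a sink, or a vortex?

sink

At P (-2.3, 3.3) the arrows converge inward. Divergence about -4, curl ≈0 — negative divergence with near-zero curl is a sink.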